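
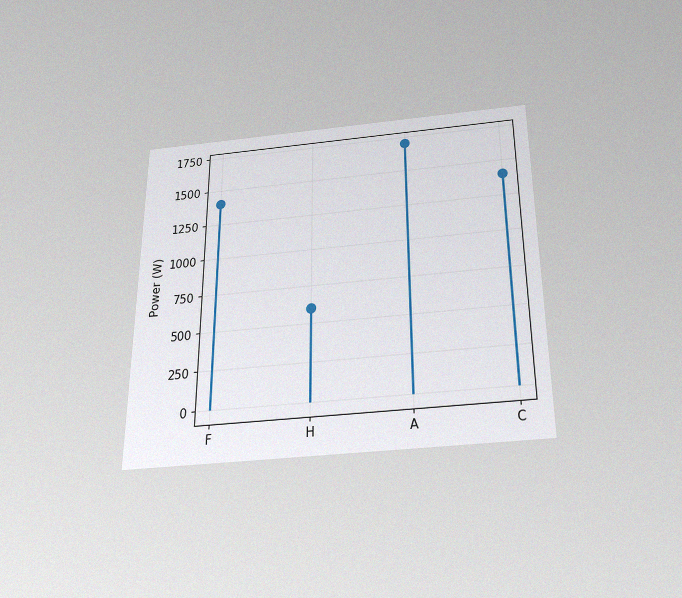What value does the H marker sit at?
600W

The chart is viewed slightly from below, with some photo noise. The H marker sits at 600W.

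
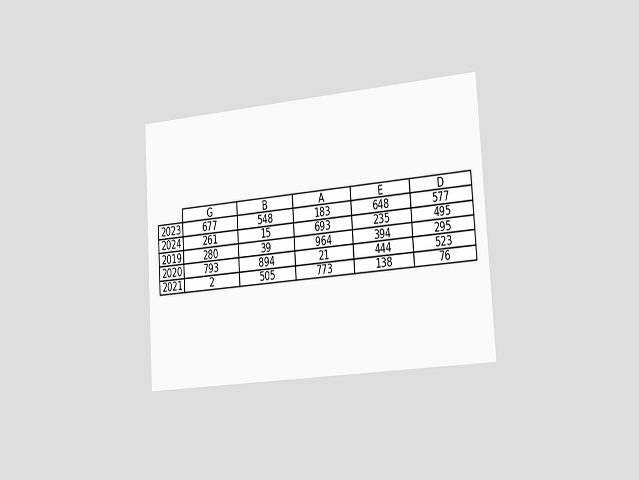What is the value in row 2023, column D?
The chart is tilted about 4° counter-clockwise and viewed slightly from the right. The (2023, D) cell reads 577.

577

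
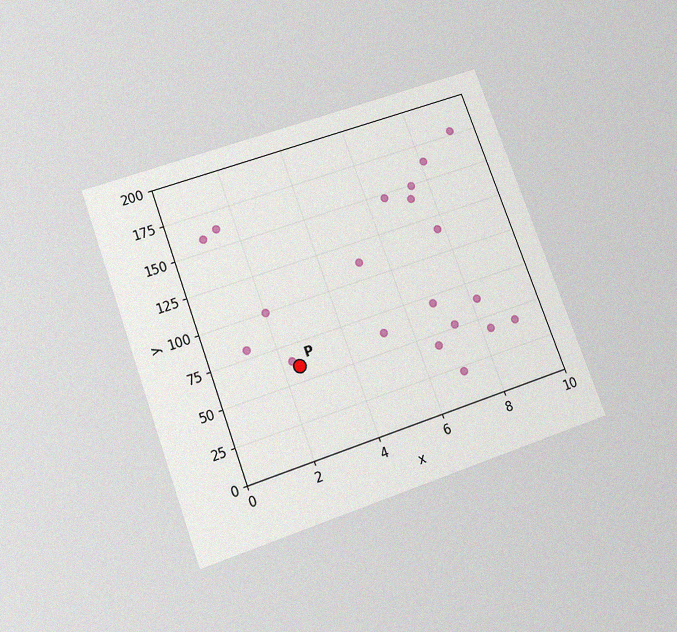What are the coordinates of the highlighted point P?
(2.5, 60)

The chart is tilted about 20° counter-clockwise and viewed slightly from below, with some photo noise. Following the gridlines from P to each axis, P sits at (2.5, 60).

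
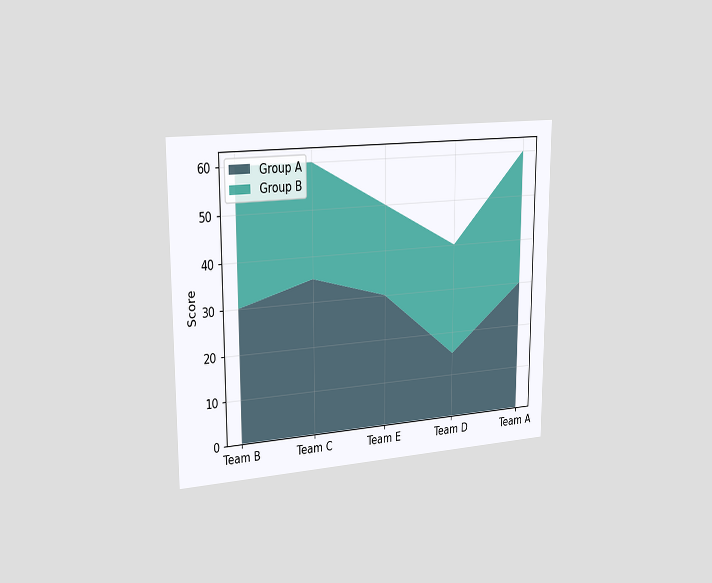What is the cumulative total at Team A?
60

The chart is viewed slightly from the left. The stacked total at Team A reaches 60.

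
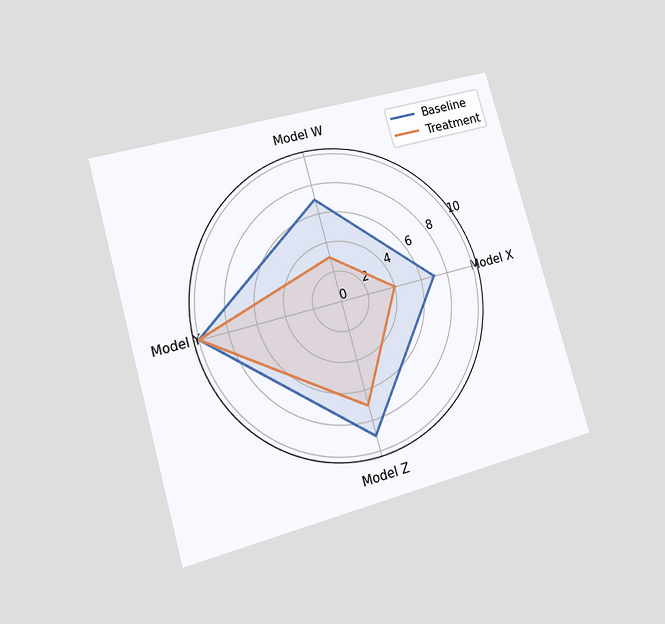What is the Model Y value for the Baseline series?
The chart is tilted about 16° counter-clockwise and viewed at a slight angle. On the Model Y axis, Baseline reaches 10.

10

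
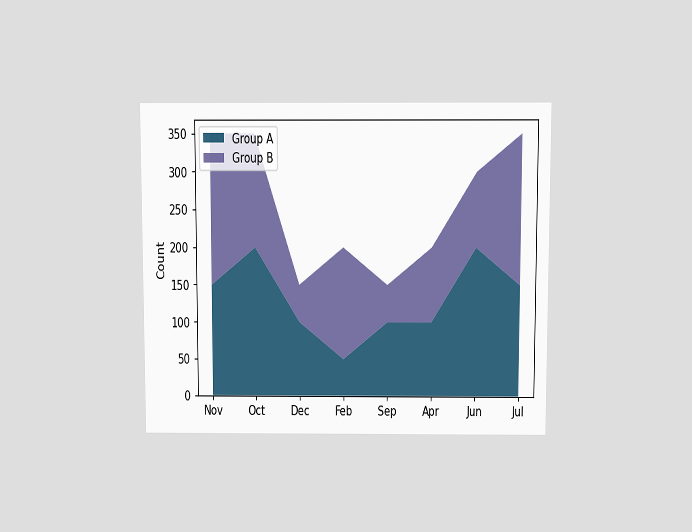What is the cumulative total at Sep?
150

The chart is viewed slightly from above. The stacked total at Sep reaches 150.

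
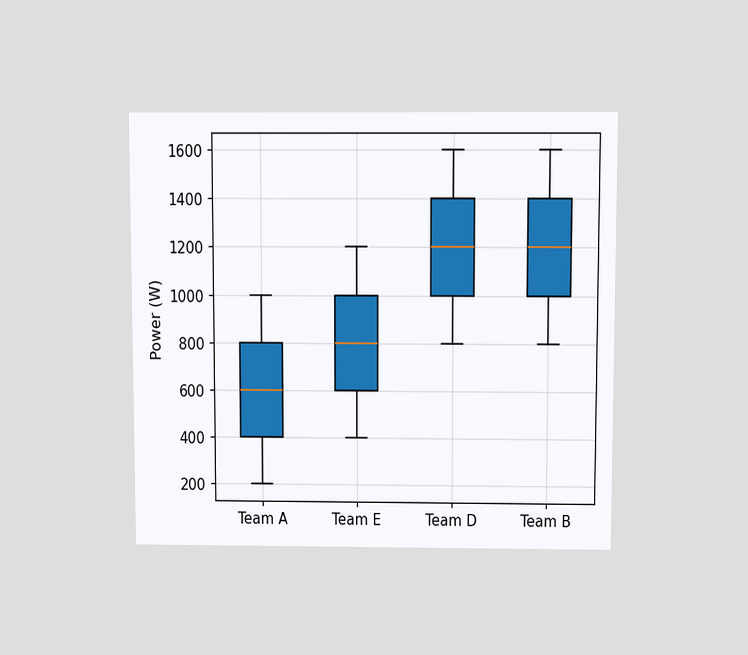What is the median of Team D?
The chart is viewed slightly from above. The median line in the Team D box sits at 1200W.

1200W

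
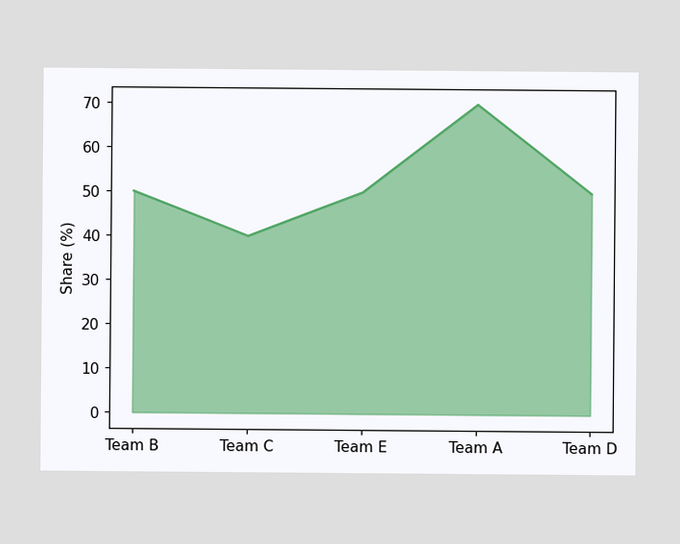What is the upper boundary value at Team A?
At Team A the upper boundary is at 70%.

70%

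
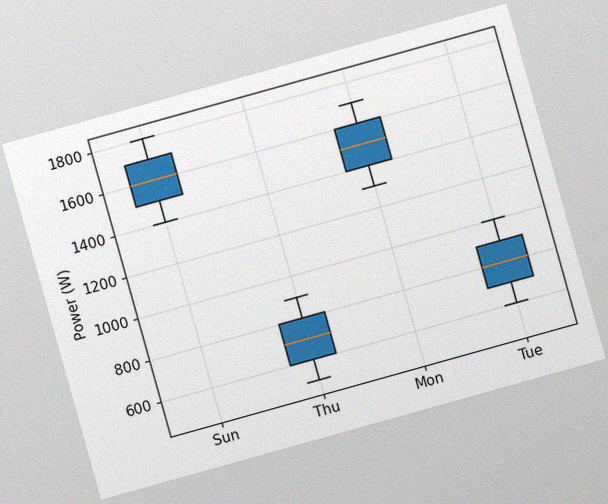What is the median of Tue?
The chart is tilted about 16° counter-clockwise, with some photo noise. The median line in the Tue box sits at 800W.

800W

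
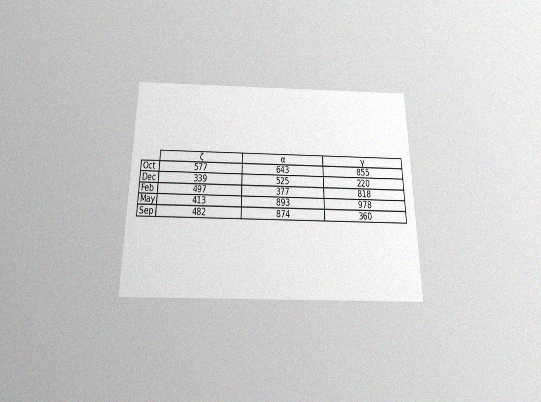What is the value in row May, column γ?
978

The chart is viewed slightly from below, with some photo noise. The (May, γ) cell reads 978.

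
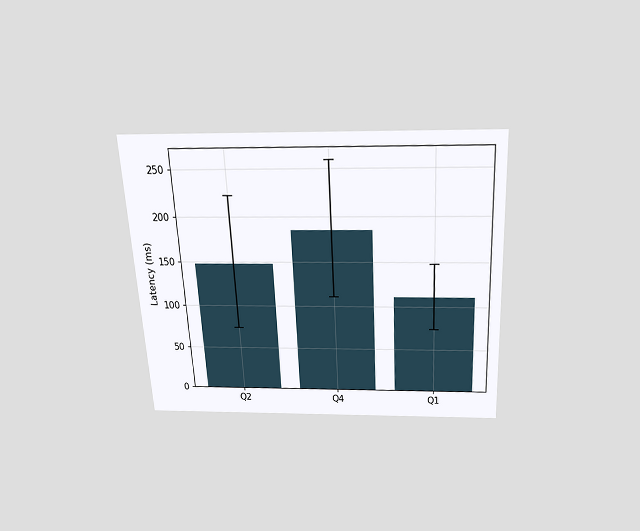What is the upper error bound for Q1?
The chart is tilted about 3° counter-clockwise and viewed slightly from above. The Q1 bar's upper whisker reaches 148ms.

148ms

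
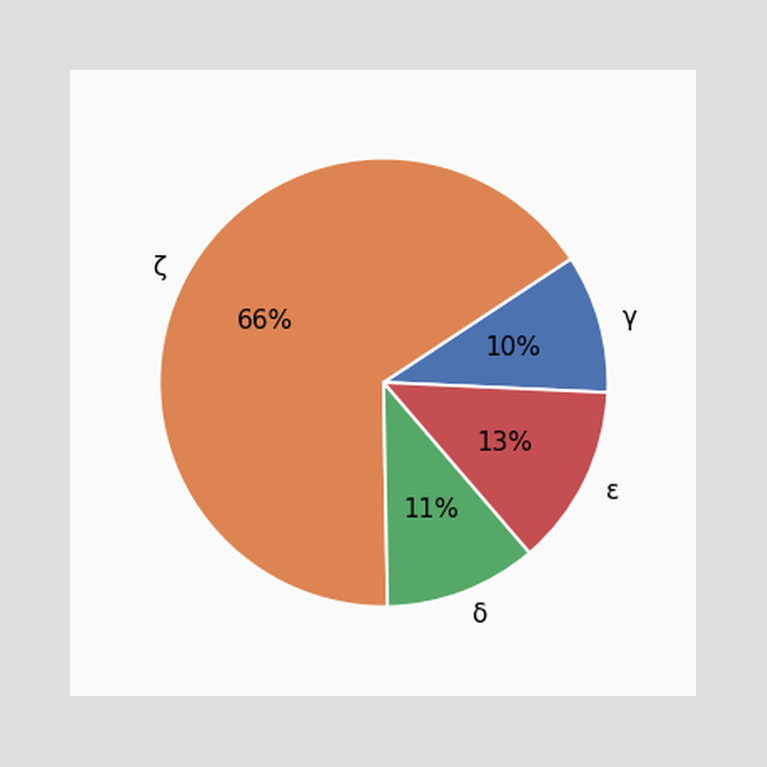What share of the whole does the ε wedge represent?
The ε slice takes up 13% of the pie.

13%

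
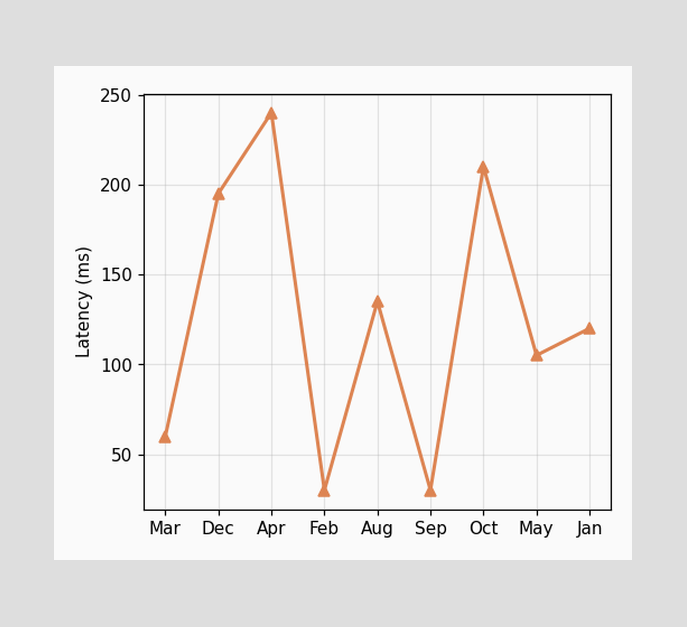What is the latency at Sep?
At Sep, the line is at 30ms.

30ms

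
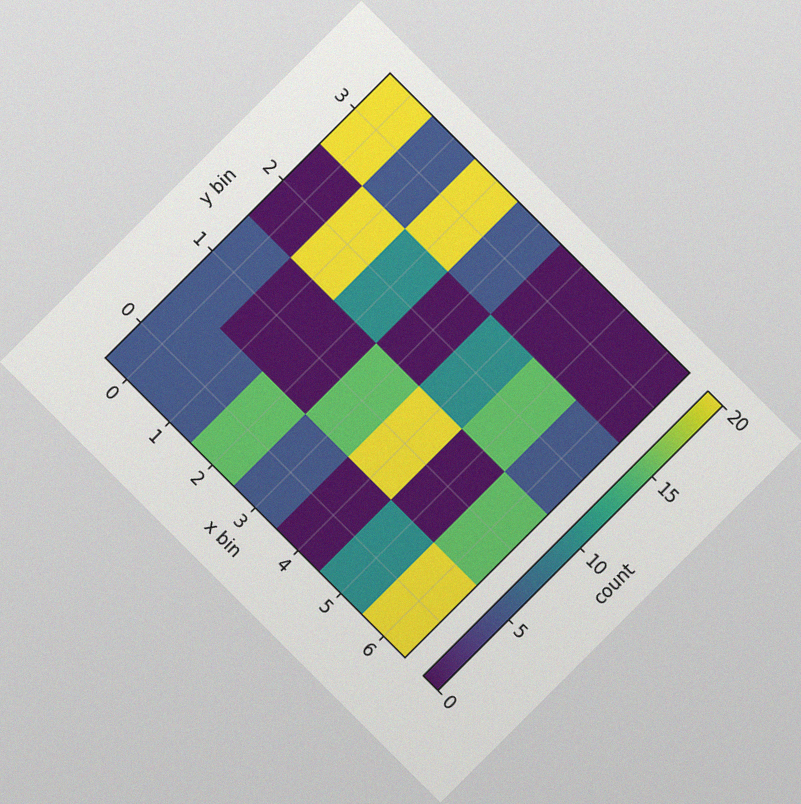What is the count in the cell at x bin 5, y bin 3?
The chart is tilted about 45° clockwise, with some photo noise. Matching the cell (5, 3) against the colorbar gives 0.

0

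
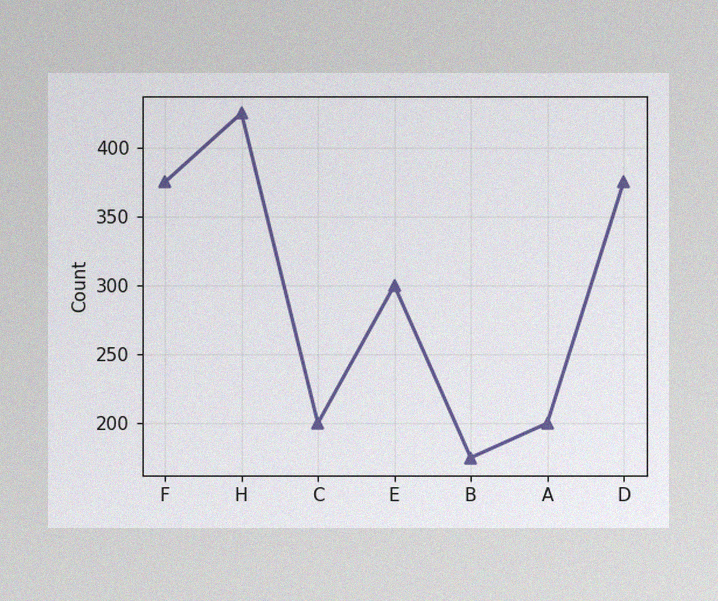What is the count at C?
The image has some photo noise and uneven lighting. At C, the line is at 200.

200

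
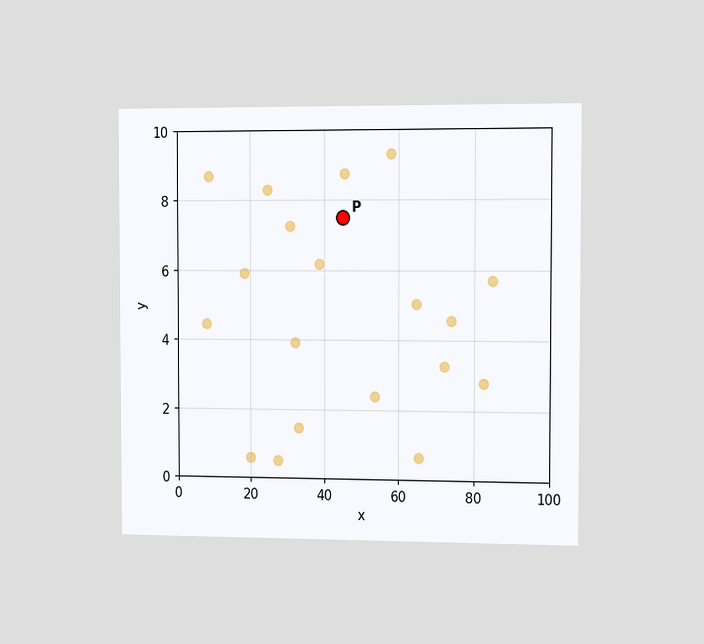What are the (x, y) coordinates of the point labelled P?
The chart is viewed slightly from the right. Following the gridlines from P to each axis, P sits at (45, 7.5).

(45, 7.5)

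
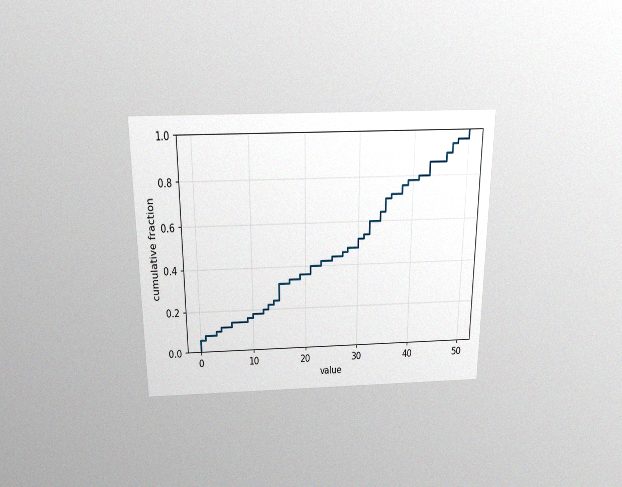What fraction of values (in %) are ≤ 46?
90%

The chart is viewed slightly from above, with some photo noise. At x=46 the ECDF step is at 90%.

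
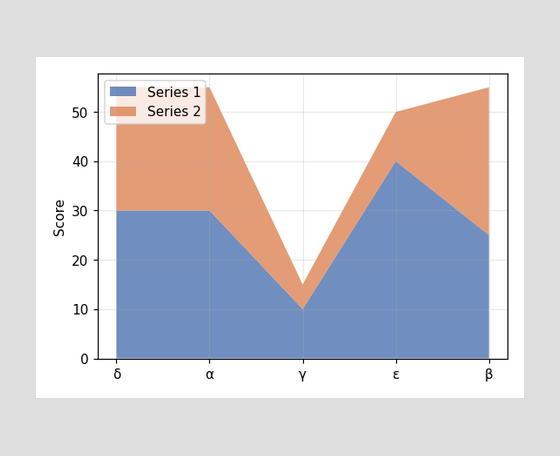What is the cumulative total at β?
The stacked total at β reaches 55.

55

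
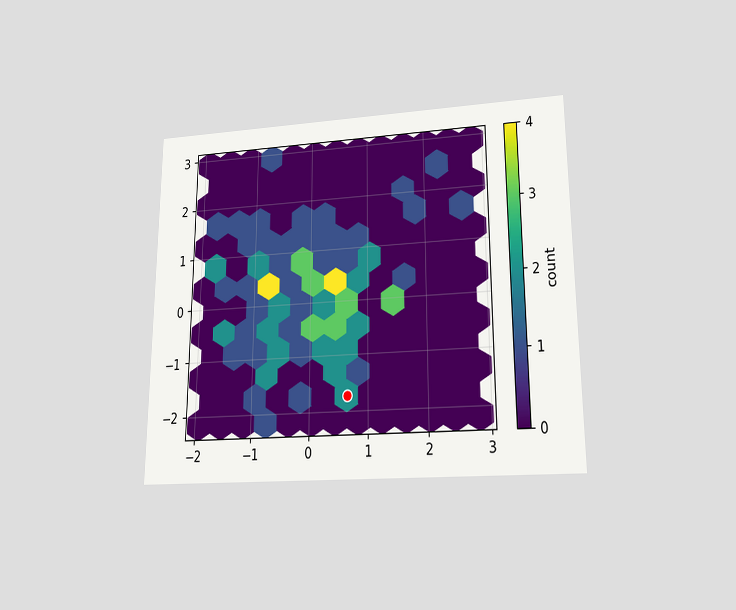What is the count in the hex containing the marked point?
The chart is viewed slightly from below. The marked hex reads 2 on the colorbar.

2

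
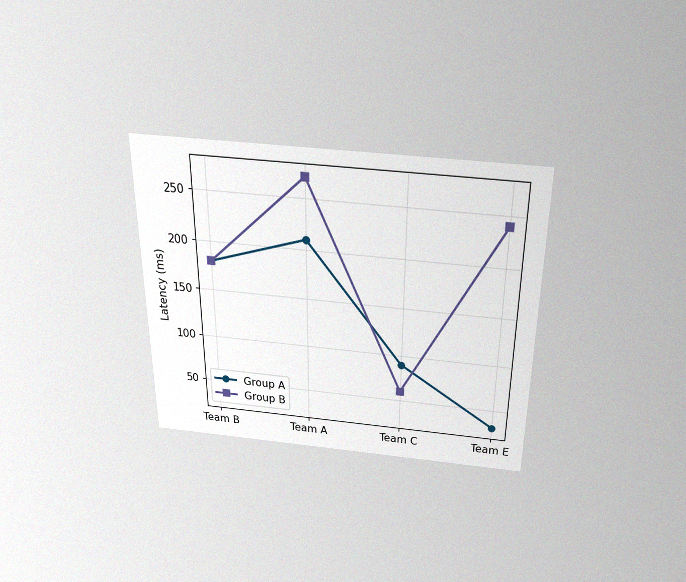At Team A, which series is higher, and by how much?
Group B, by 60ms

The chart is viewed slightly from above, with some photo noise. At Team A, Group B sits above the other line by 60ms.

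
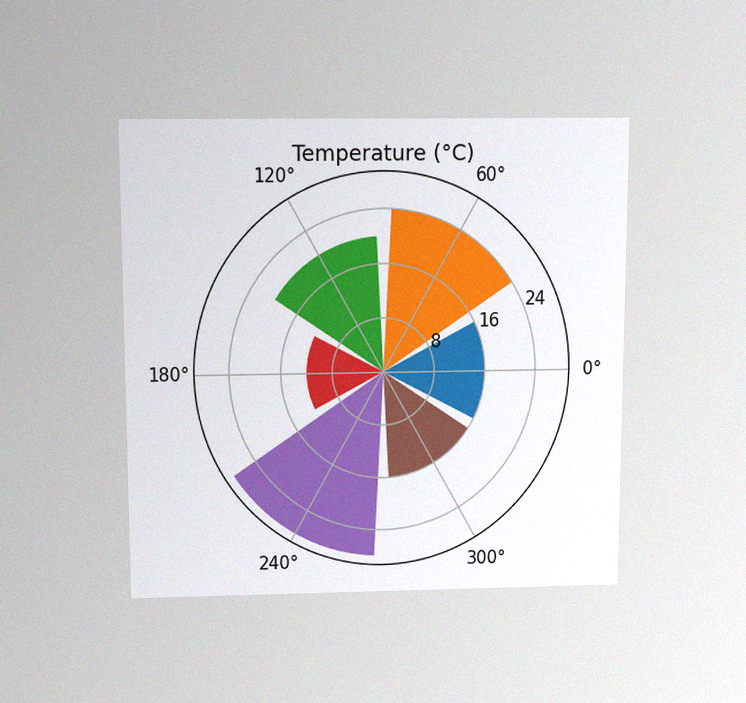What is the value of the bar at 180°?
12°C

The chart is viewed slightly from above, with some photo noise. The bar at 180° reaches 12°C on the radial axis.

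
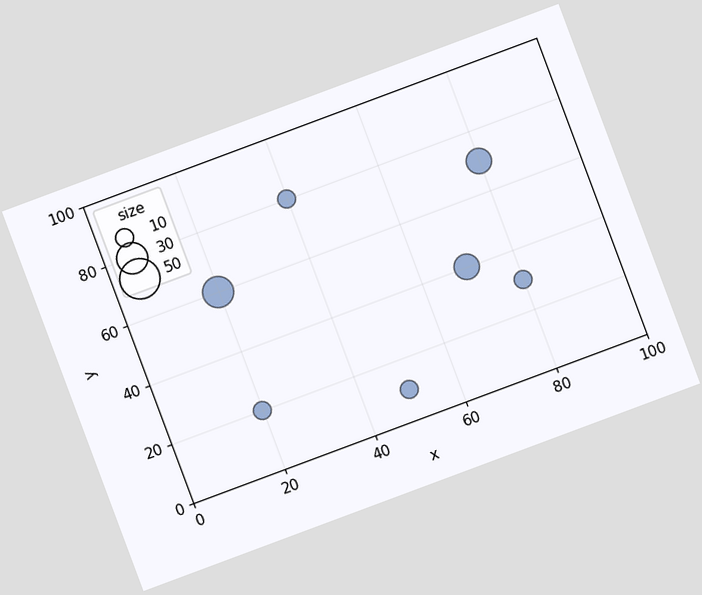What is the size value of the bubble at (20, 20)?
The chart is tilted about 20° counter-clockwise. Matching the bubble at (20, 20) against the size legend gives 10.

10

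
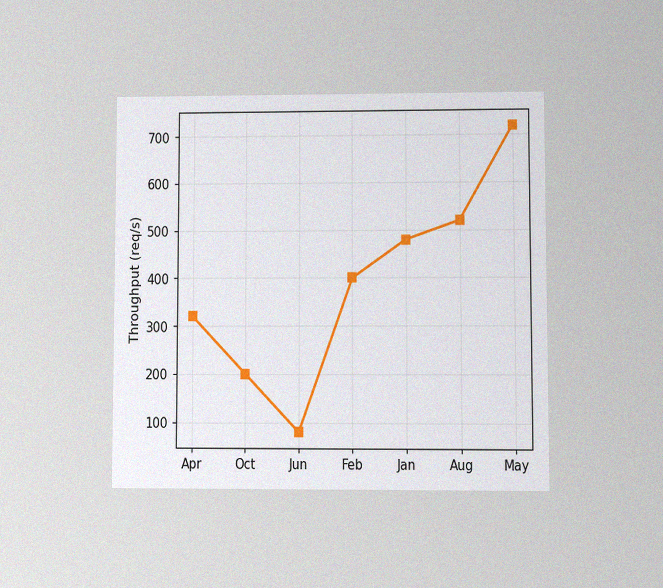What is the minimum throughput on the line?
The chart is viewed at a slight angle, with some photo noise. The lowest point is at Jun, and reading across to the y-axis gives 80req/s.

80req/s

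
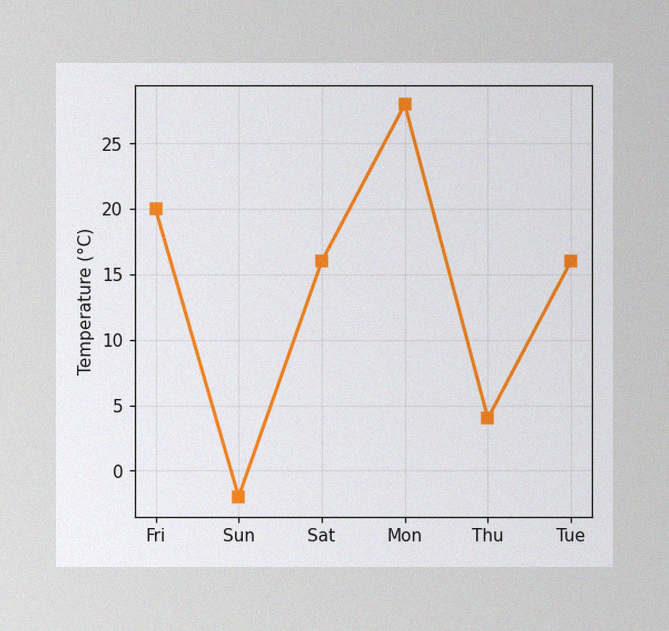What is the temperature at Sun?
-2°C

The image has some photo noise and uneven lighting. At Sun, the line is at -2°C.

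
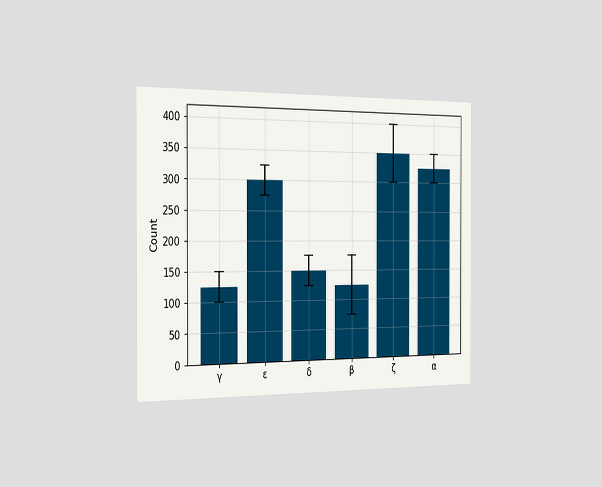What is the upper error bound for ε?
325

The chart is viewed slightly from the left. The ε bar's upper whisker reaches 325.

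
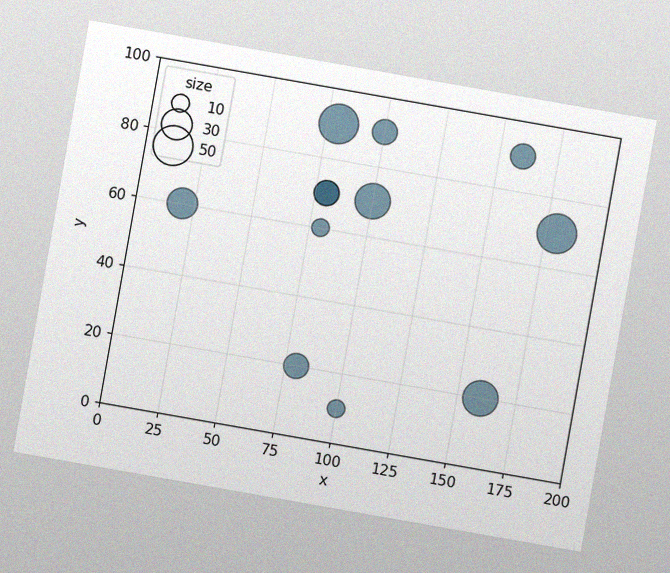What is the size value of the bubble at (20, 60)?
The chart is tilted about 10° clockwise, with some photo noise. Matching the bubble at (20, 60) against the size legend gives 30.

30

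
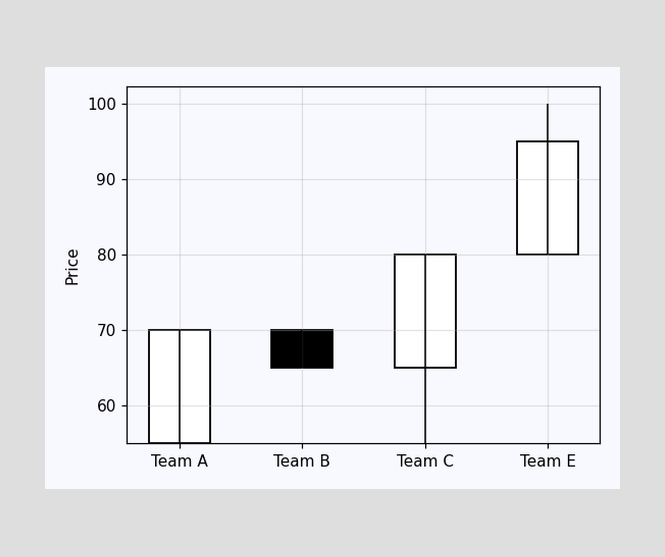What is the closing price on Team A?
70

The Team A candle closes at 70.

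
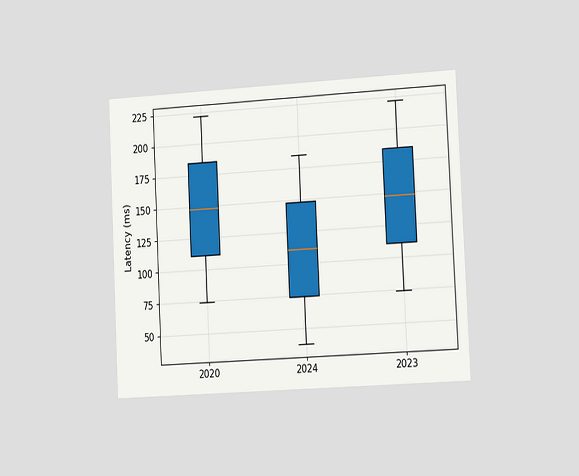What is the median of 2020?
The chart is tilted about 3° counter-clockwise and viewed slightly from the right. The median line in the 2020 box sits at 148ms.

148ms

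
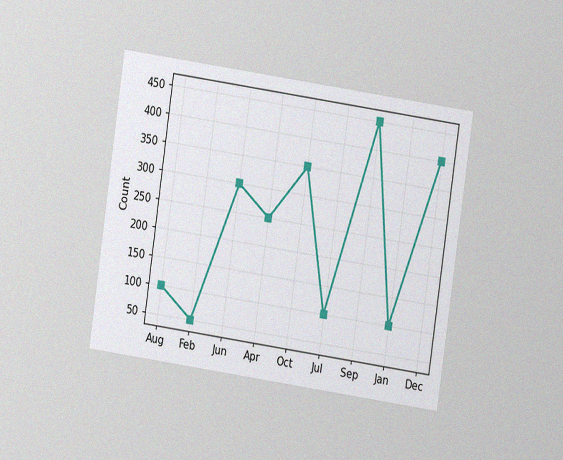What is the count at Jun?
The chart is tilted about 8° clockwise and viewed at a slight angle, with some photo noise. At Jun, the line is at 300.

300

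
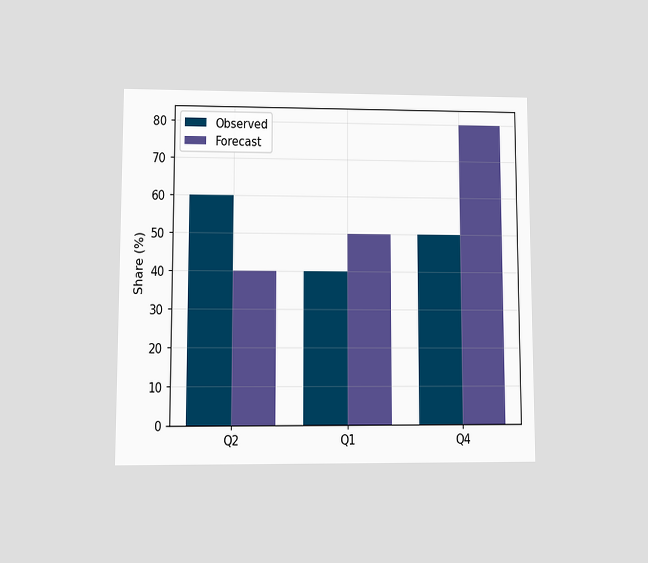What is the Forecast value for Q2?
40%

The chart is viewed at a slight angle. The Forecast bar at Q2 reaches 40% on the y-axis.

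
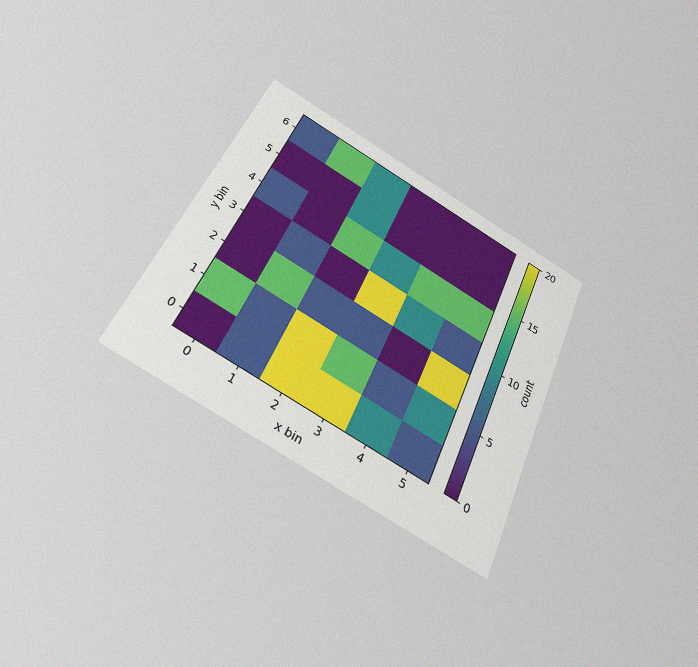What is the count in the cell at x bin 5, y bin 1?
10

The chart is tilted about 24° clockwise and viewed slightly from below, with some photo noise. Matching the cell (5, 1) against the colorbar gives 10.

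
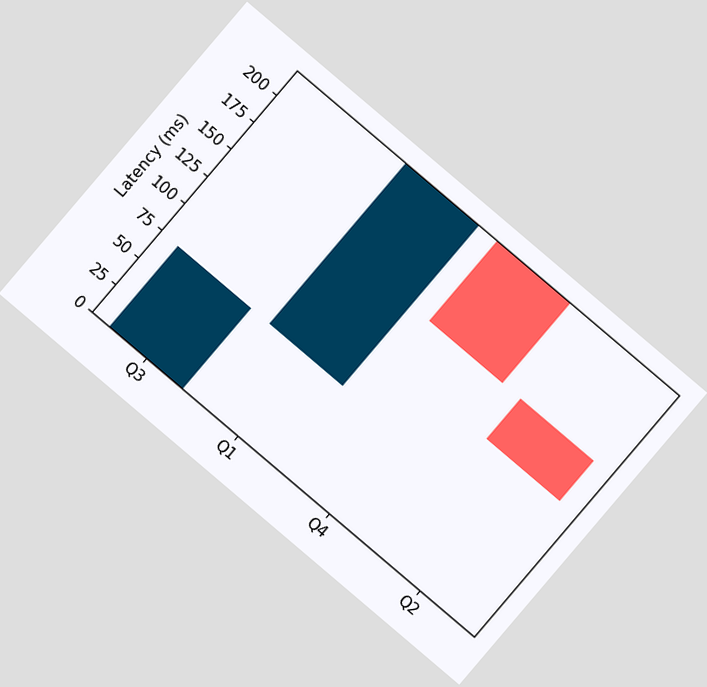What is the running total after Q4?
148ms

The chart is tilted about 40° clockwise. After Q4 the running total reaches 148ms.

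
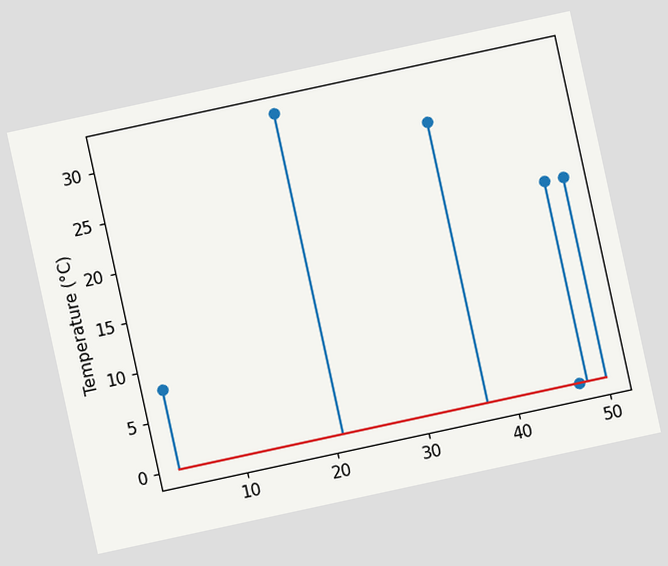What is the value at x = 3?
The chart is tilted about 12° counter-clockwise. The stem at x=3 reaches 8°C.

8°C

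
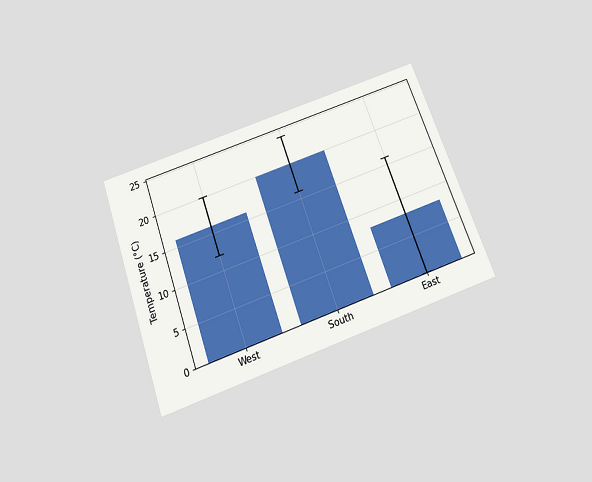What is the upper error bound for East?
16°C

The chart is tilted about 20° counter-clockwise and viewed slightly from below. The East bar's upper whisker reaches 16°C.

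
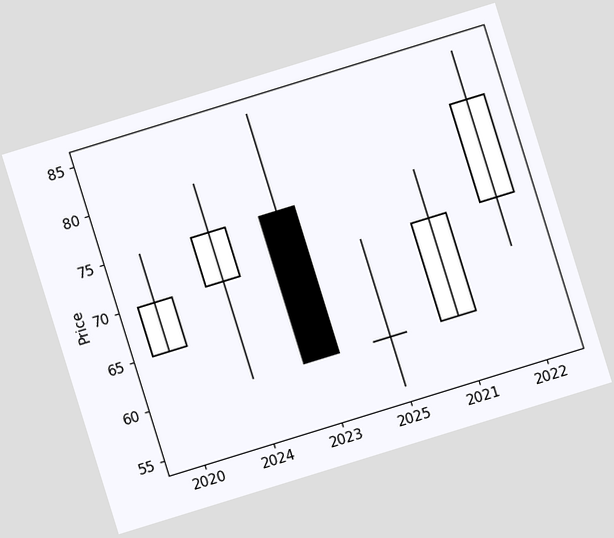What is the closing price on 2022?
80

The chart is tilted about 17° counter-clockwise. The 2022 candle closes at 80.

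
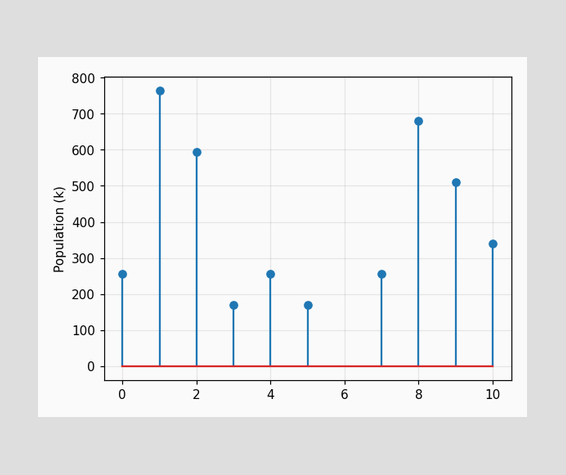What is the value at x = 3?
The stem at x=3 reaches 170k.

170k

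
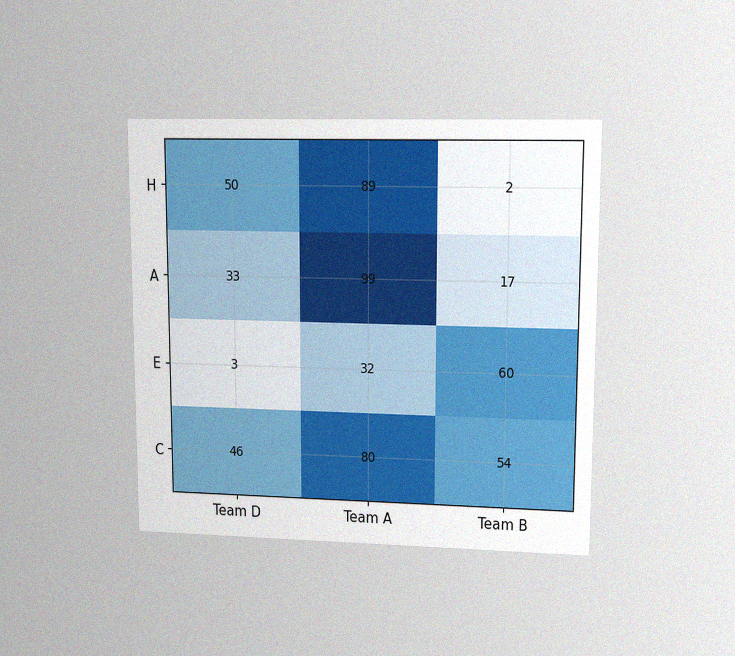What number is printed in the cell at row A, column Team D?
33

The chart is viewed at a slight angle, with some photo noise. The (A, Team D) cell reads 33.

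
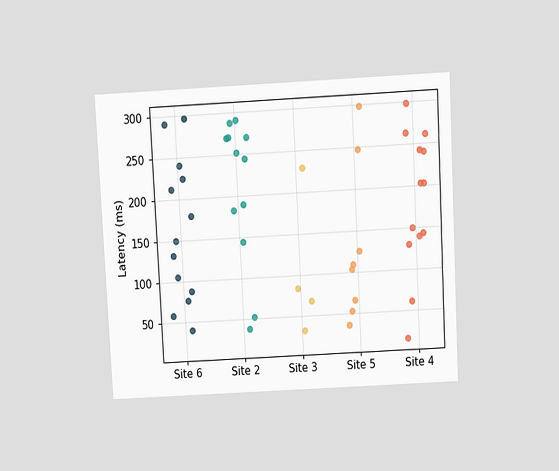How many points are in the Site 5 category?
8

The chart is tilted about 3° counter-clockwise and viewed slightly from above. Counting the markers in the Site 5 column gives 8.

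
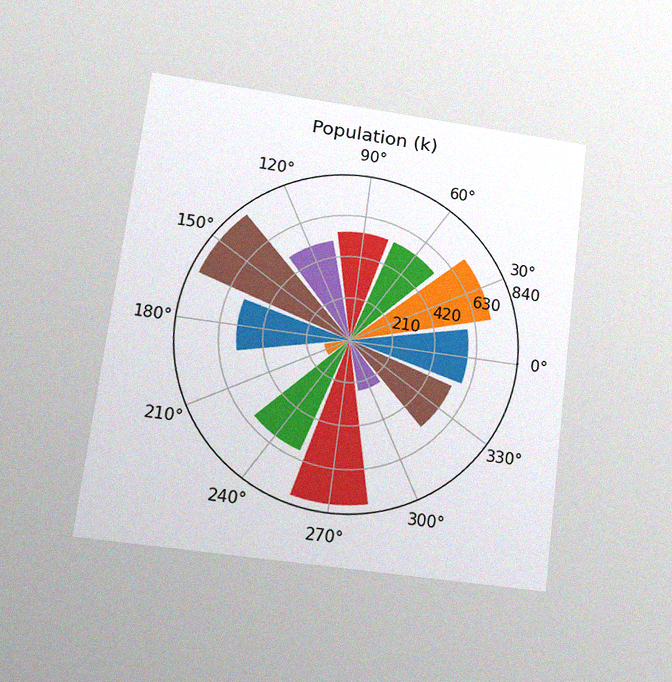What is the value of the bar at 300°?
The chart is tilted about 7° clockwise and viewed at a slight angle, with some photo noise. The bar at 300° reaches 252k on the radial axis.

252k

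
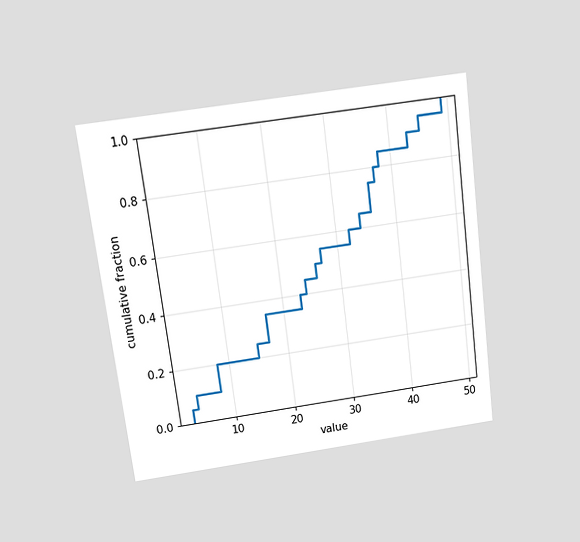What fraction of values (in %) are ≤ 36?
The chart is tilted about 7° counter-clockwise and viewed slightly from above. At x=36 the ECDF step is at 75%.

75%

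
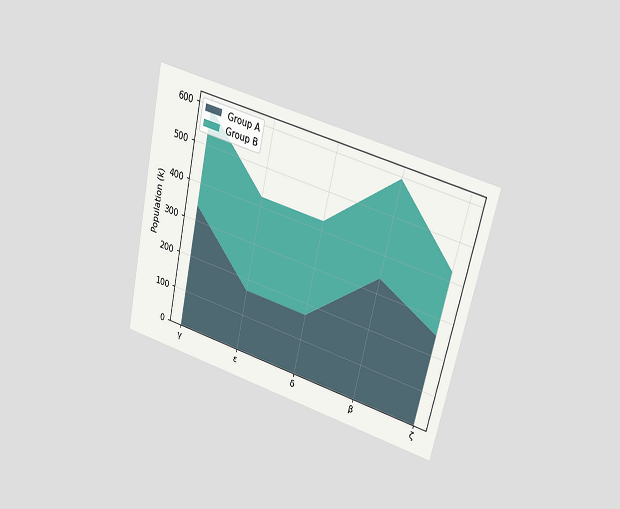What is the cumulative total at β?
The chart is tilted about 12° clockwise and viewed at a slight angle. The stacked total at β reaches 595k.

595k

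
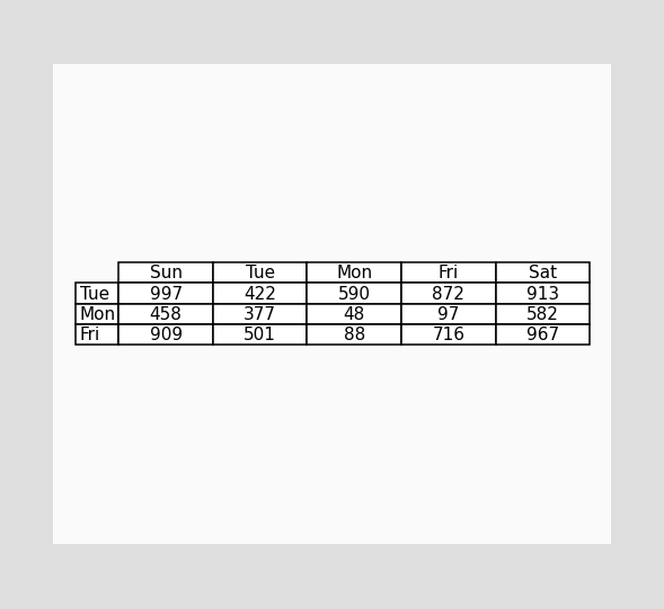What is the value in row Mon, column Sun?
458

The (Mon, Sun) cell reads 458.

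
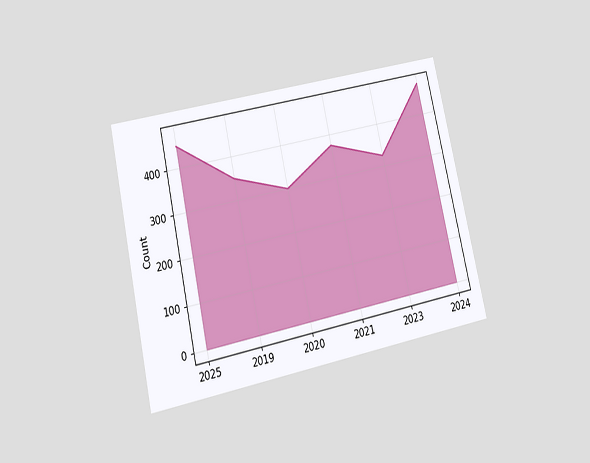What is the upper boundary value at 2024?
475

The chart is tilted about 13° counter-clockwise and viewed at a slight angle. At 2024 the upper boundary is at 475.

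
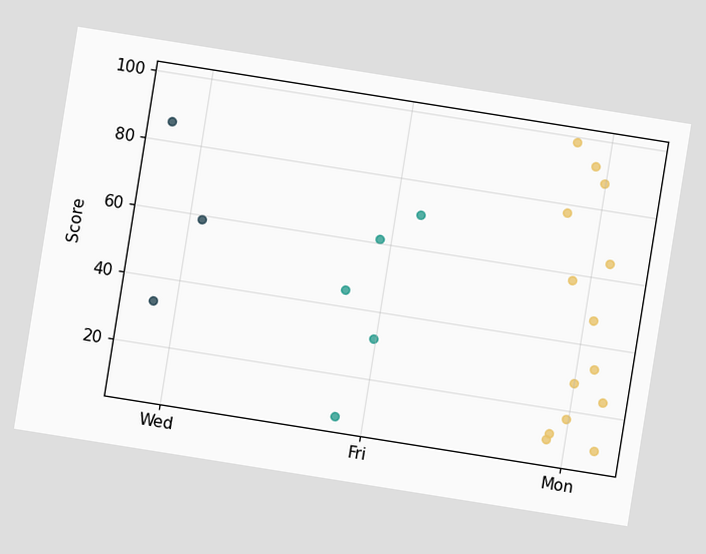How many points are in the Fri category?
The chart is tilted about 9° clockwise. Counting the markers in the Fri column gives 5.

5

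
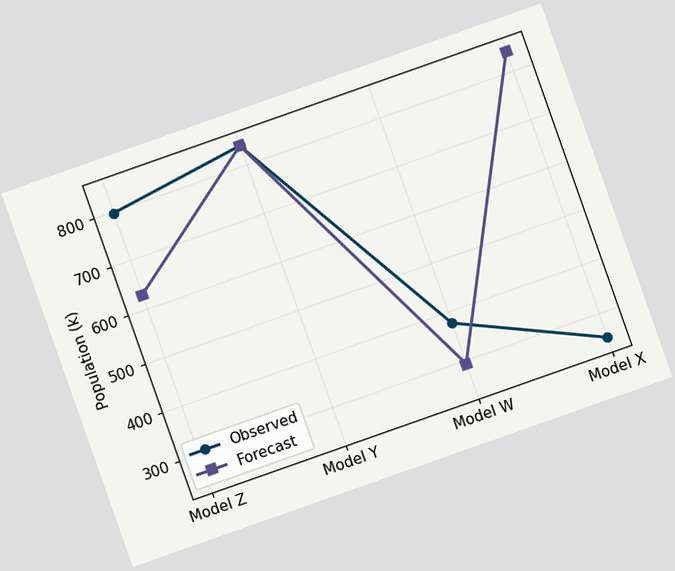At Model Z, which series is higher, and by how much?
Observed, by 168k

The chart is tilted about 19° counter-clockwise. At Model Z, Observed sits above the other line by 168k.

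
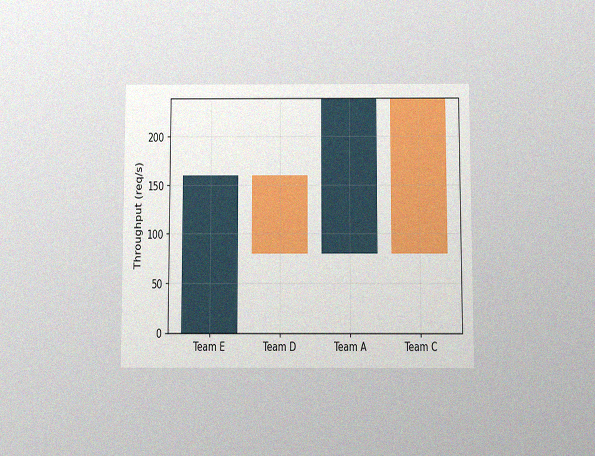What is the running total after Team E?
160req/s

The chart is viewed slightly from below, with some photo noise. After Team E the running total reaches 160req/s.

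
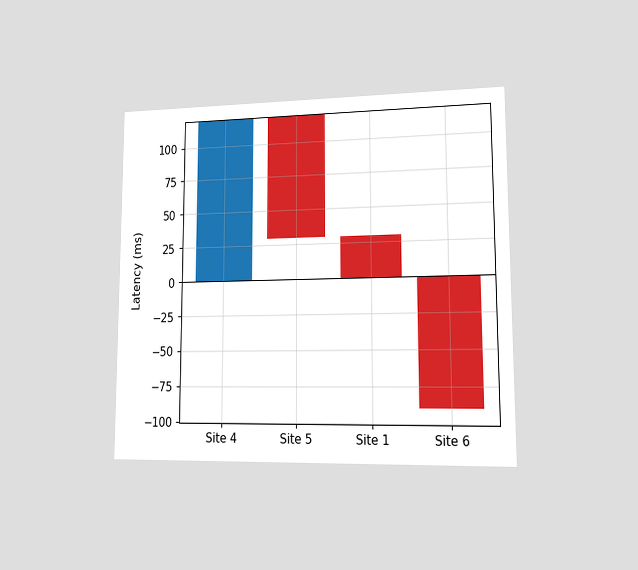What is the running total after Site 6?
The chart is viewed slightly from the right. After Site 6 the running total reaches -90ms.

-90ms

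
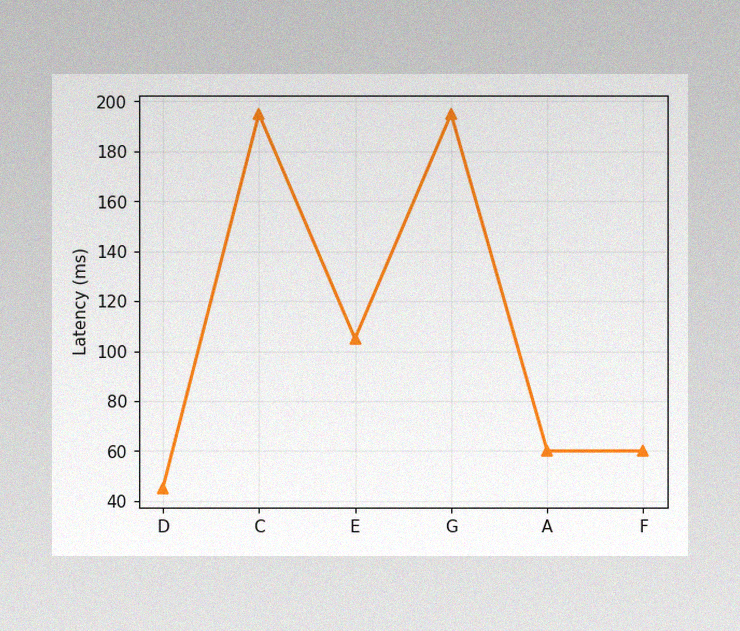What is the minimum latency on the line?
45ms

The image has some photo noise and uneven lighting. The lowest point is at D, and reading across to the y-axis gives 45ms.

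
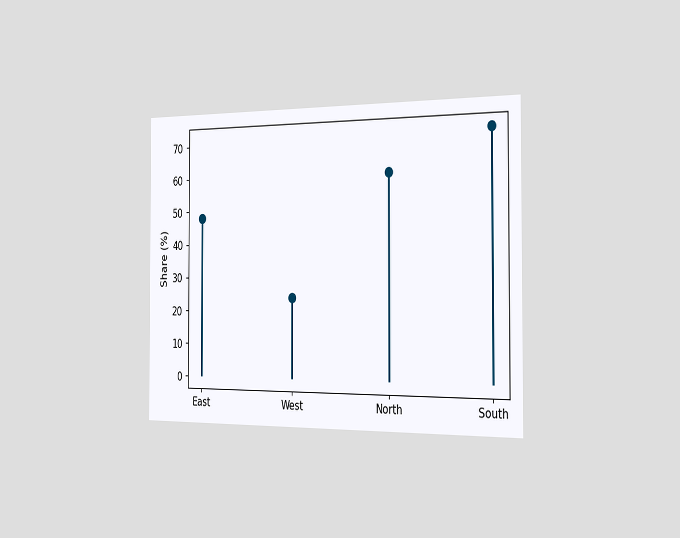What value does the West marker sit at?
The chart is viewed slightly from the right. The West marker sits at 24%.

24%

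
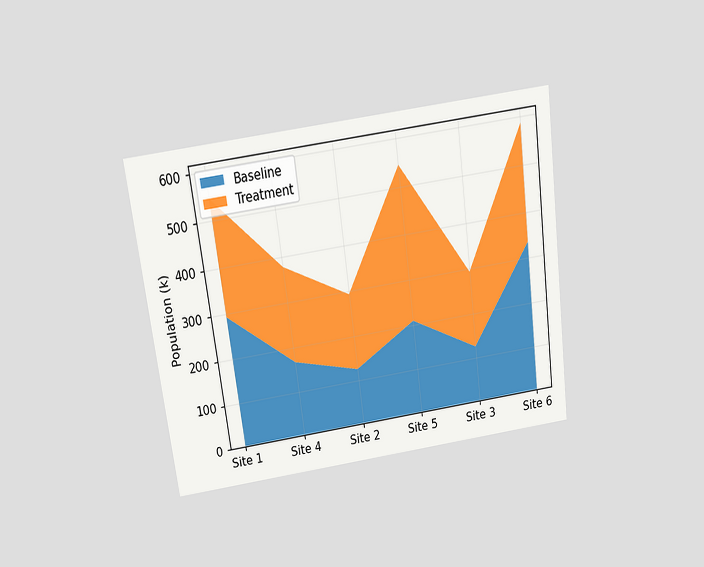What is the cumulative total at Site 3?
The chart is tilted about 8° counter-clockwise and viewed slightly from above. The stacked total at Site 3 reaches 294k.

294k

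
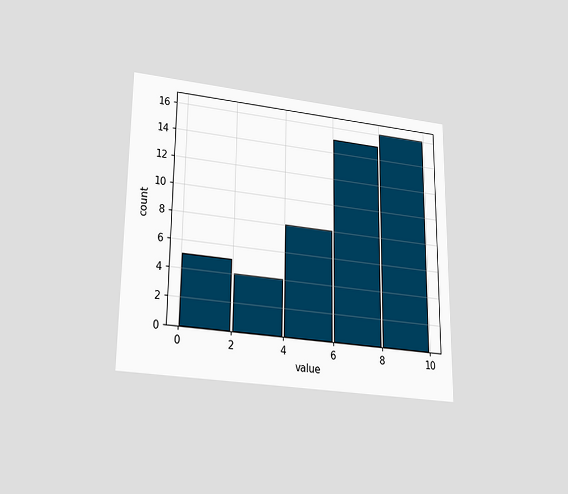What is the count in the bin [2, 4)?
The chart is viewed slightly from below. The [2, 4) bin has height 4.

4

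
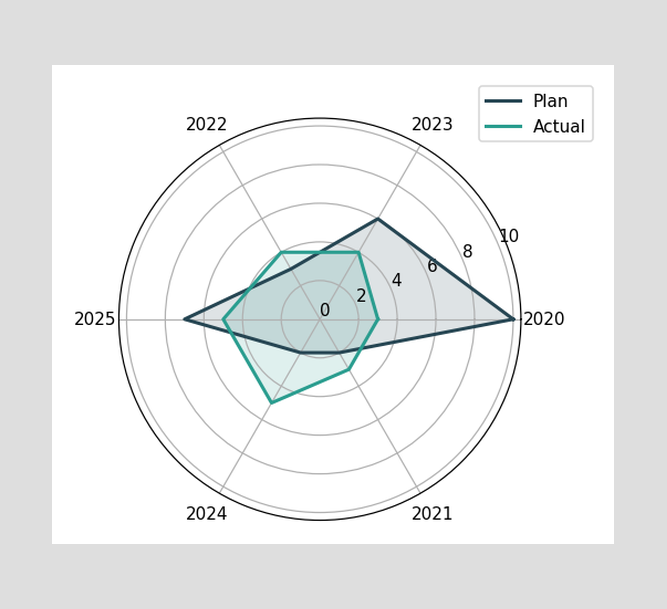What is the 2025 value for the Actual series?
On the 2025 axis, Actual reaches 5.

5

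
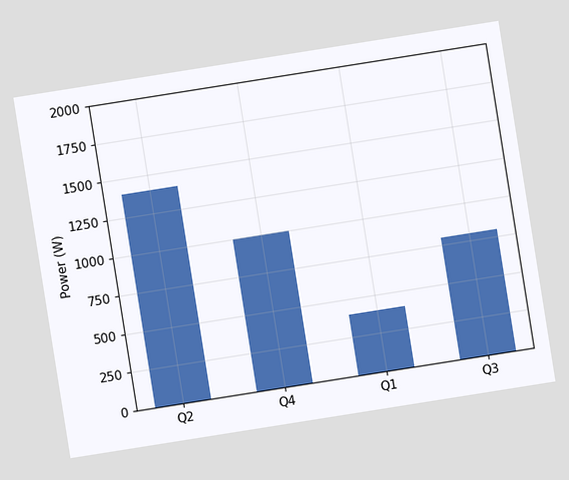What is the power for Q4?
1000W

The chart is tilted about 9° counter-clockwise. Reading along the chart's y-axis, the Q4 bar reaches 1000W.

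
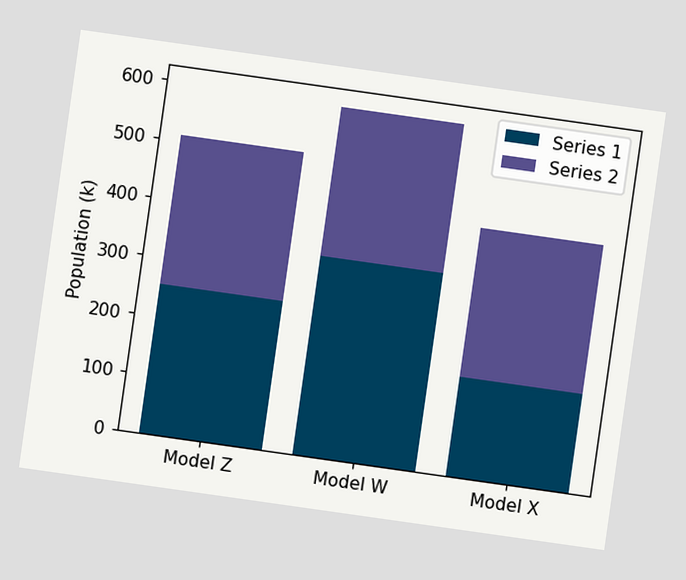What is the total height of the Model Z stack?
The chart is tilted about 8° clockwise. The Model Z stack's top reaches 510k on the y-axis.

510k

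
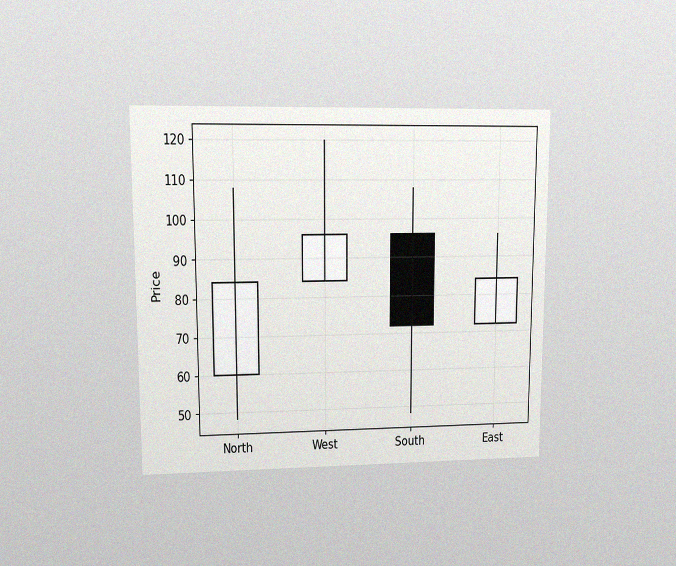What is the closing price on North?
84

The chart is viewed at a slight angle, with some photo noise. The North candle closes at 84.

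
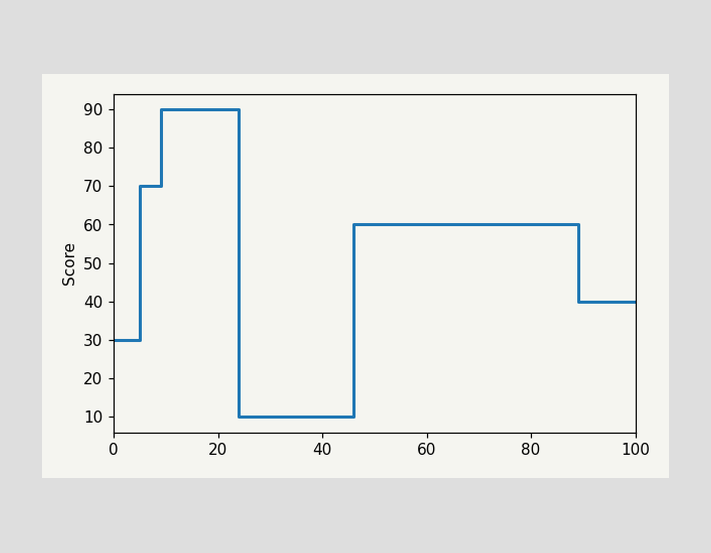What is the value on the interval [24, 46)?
On [24, 46) the step sits at 10.

10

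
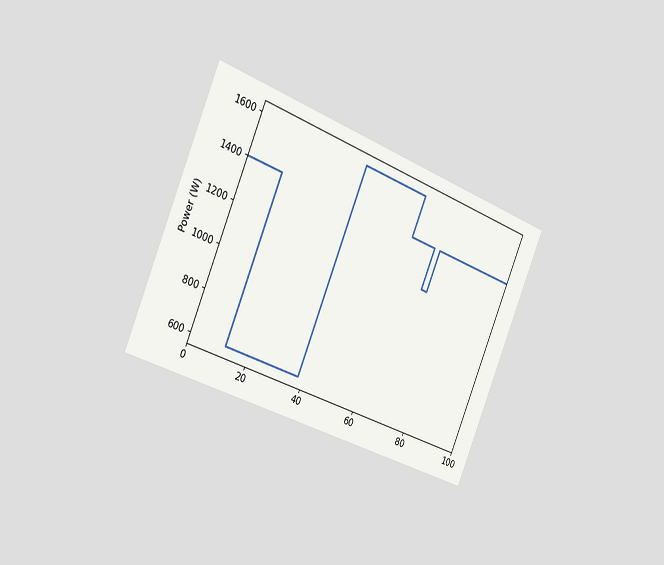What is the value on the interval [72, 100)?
1400W

The chart is tilted about 23° clockwise and viewed slightly from the left. On [72, 100) the step sits at 1400W.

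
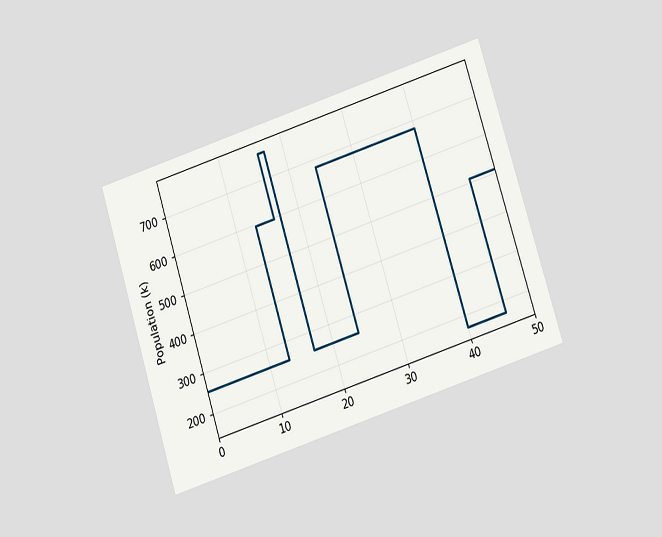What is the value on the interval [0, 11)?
255k

The chart is tilted about 18° counter-clockwise and viewed slightly from below. On [0, 11) the step sits at 255k.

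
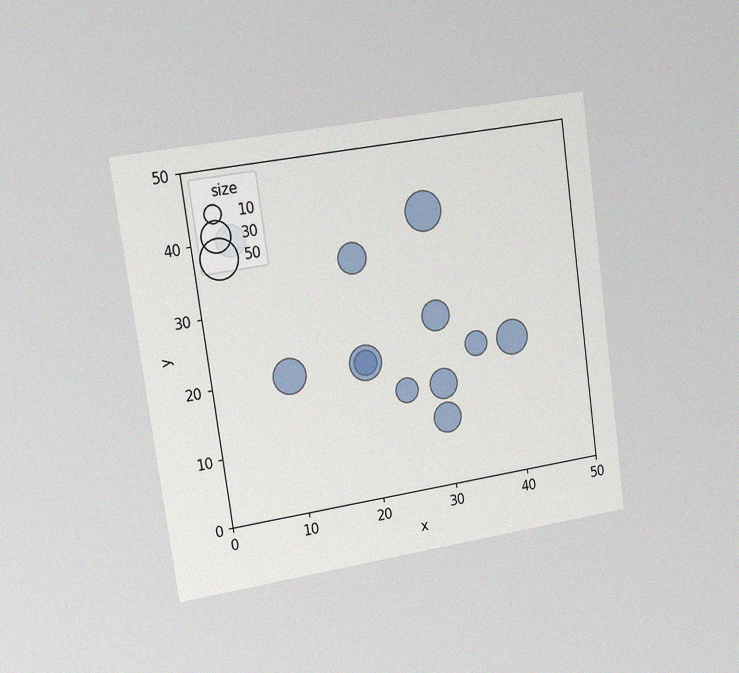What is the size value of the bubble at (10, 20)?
The chart is tilted about 8° counter-clockwise and viewed slightly from the left, with some photo noise. Matching the bubble at (10, 20) against the size legend gives 40.

40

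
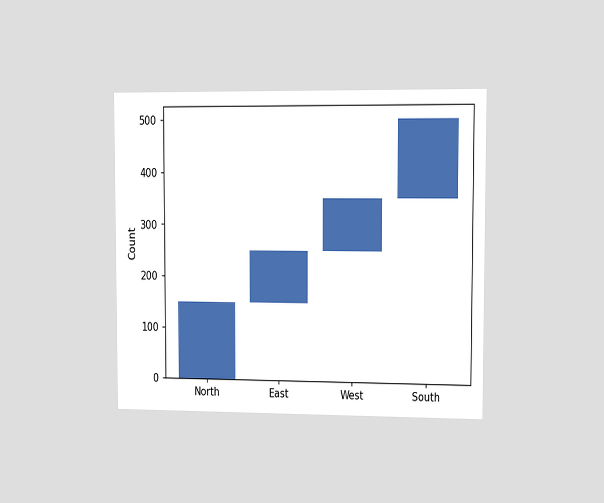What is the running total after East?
The chart is viewed slightly from the right. After East the running total reaches 250.

250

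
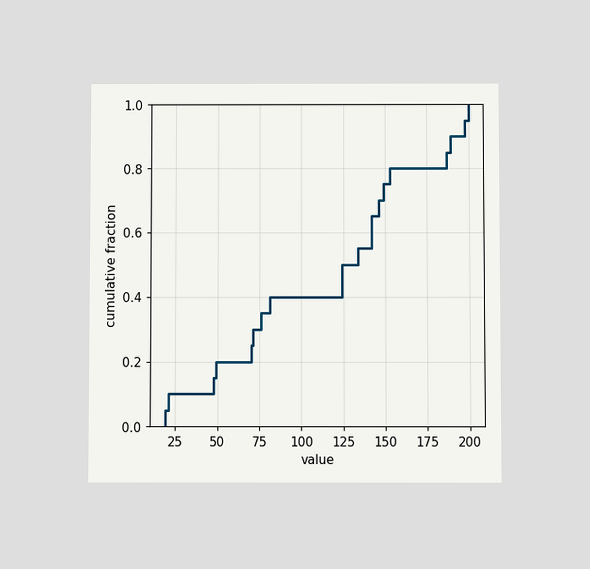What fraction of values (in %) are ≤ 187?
The chart is viewed at a slight angle. At x=187 the ECDF step is at 85%.

85%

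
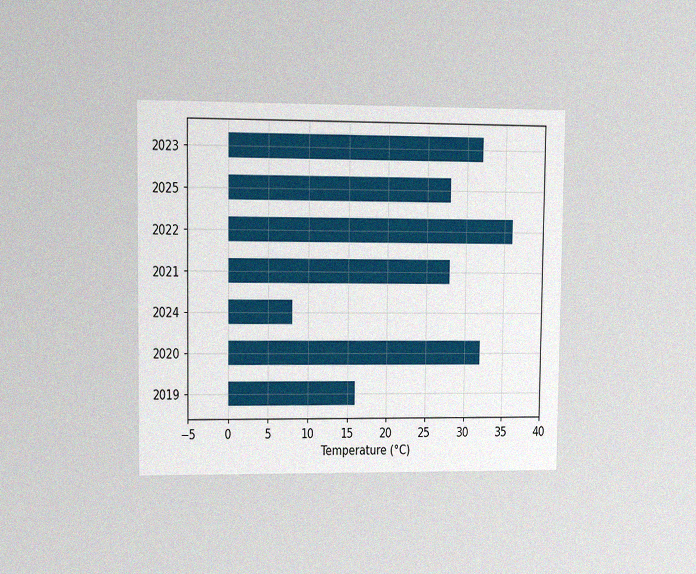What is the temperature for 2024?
8°C

The chart is viewed at a slight angle, with some photo noise. Reading along the chart's x-axis, the 2024 bar reaches 8°C.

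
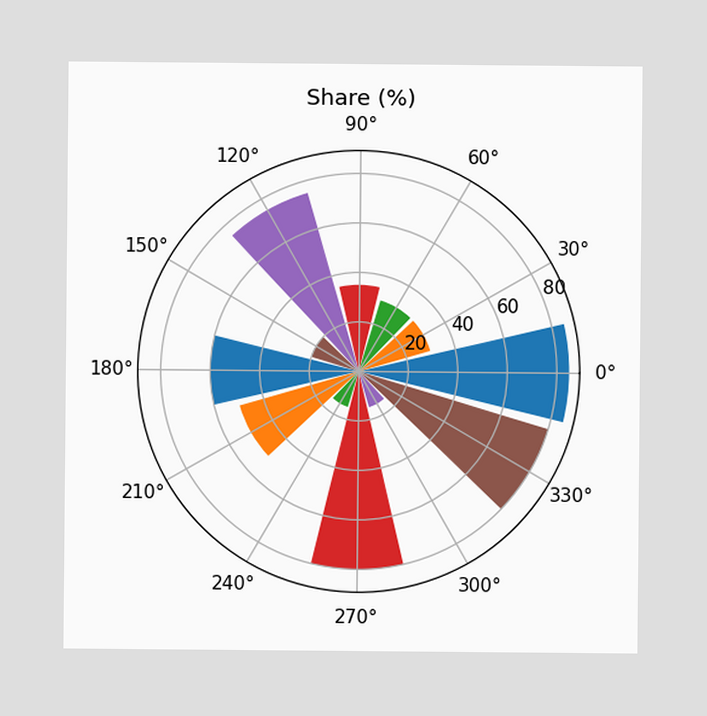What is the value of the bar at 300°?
15%

The bar at 300° reaches 15% on the radial axis.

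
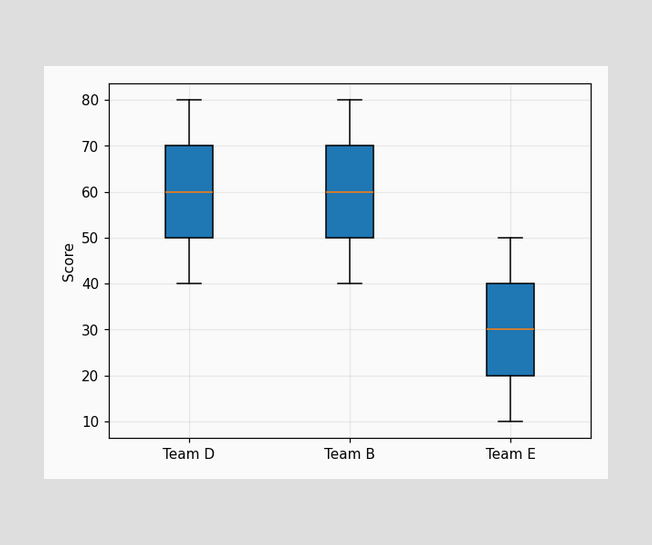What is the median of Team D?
The median line in the Team D box sits at 60.

60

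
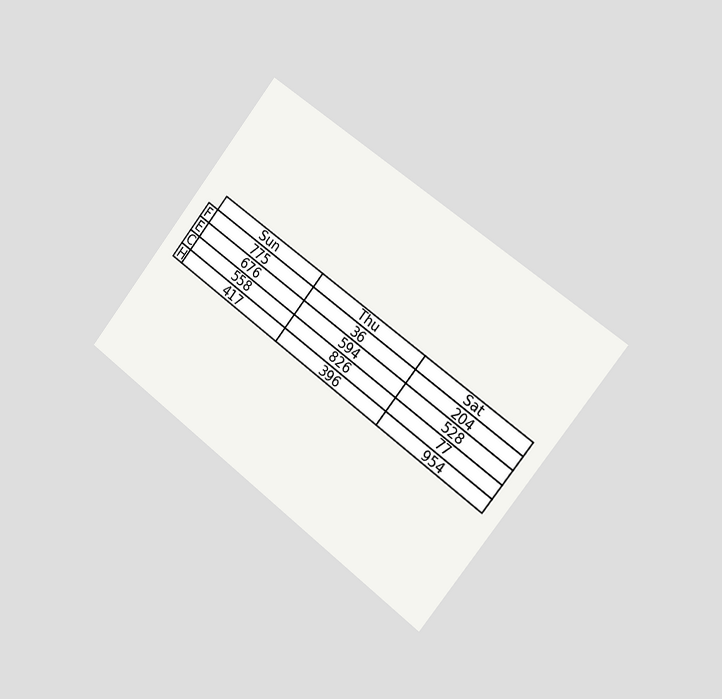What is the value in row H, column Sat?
The chart is tilted about 38° clockwise and viewed slightly from the right. The (H, Sat) cell reads 954.

954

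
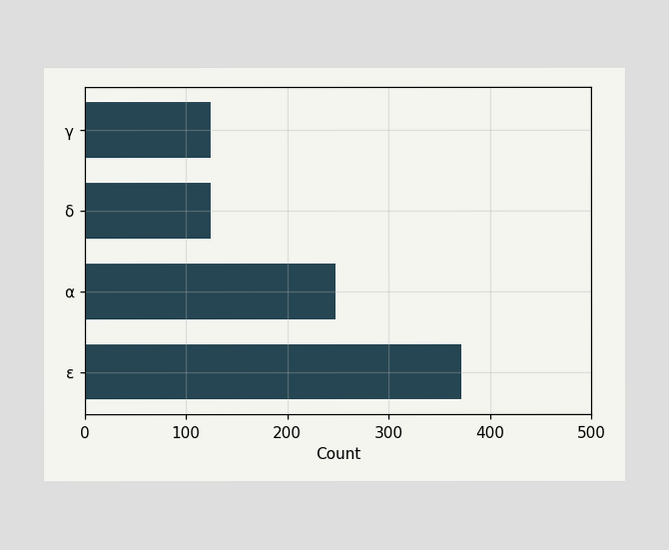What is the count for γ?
Reading along the chart's x-axis, the γ bar reaches 124.

124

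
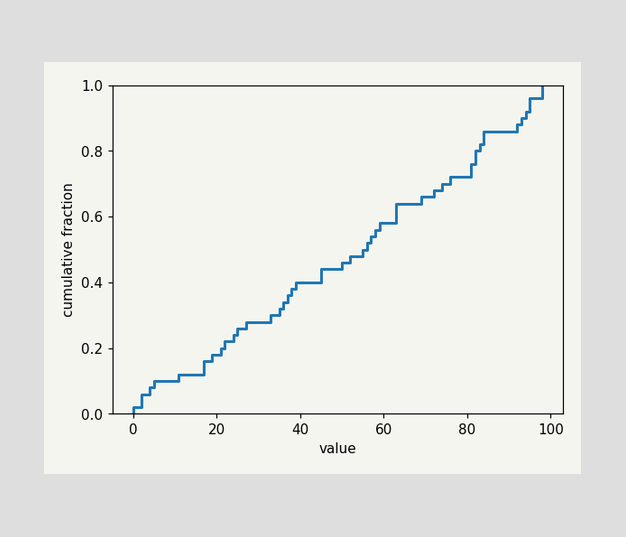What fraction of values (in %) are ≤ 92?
88%

At x=92 the ECDF step is at 88%.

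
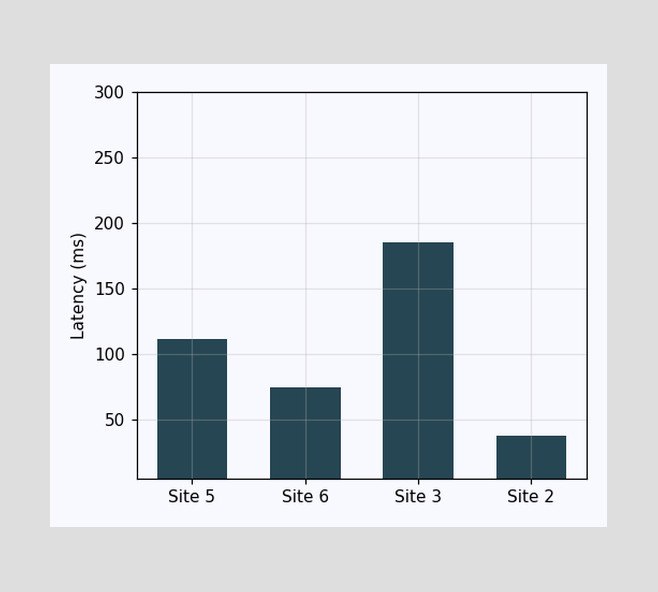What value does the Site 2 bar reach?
Reading along the chart's y-axis, the Site 2 bar reaches 37ms.

37ms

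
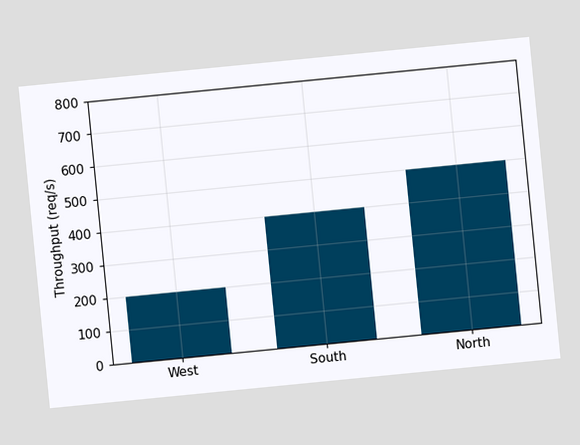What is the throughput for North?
500req/s

The chart is tilted about 6° counter-clockwise. Reading along the chart's y-axis, the North bar reaches 500req/s.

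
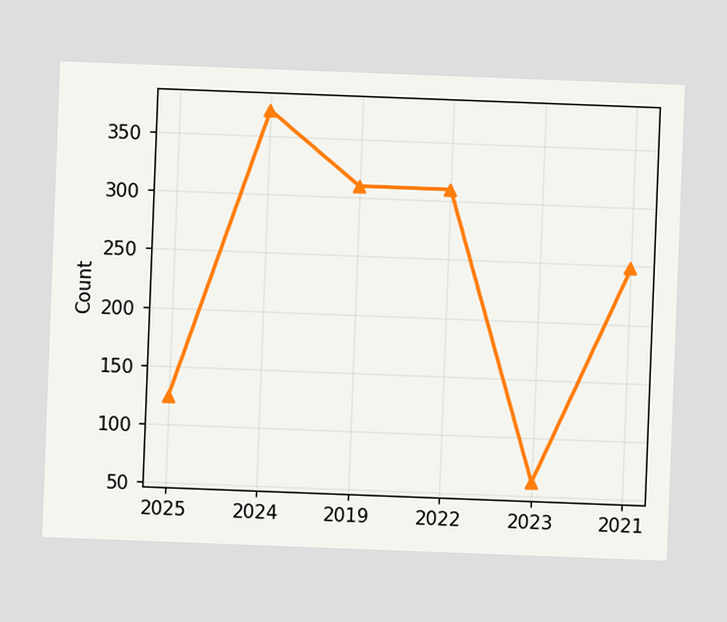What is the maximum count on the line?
The chart is tilted about 2° clockwise. The highest point is at 2024, and reading across to the y-axis gives 372.

372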